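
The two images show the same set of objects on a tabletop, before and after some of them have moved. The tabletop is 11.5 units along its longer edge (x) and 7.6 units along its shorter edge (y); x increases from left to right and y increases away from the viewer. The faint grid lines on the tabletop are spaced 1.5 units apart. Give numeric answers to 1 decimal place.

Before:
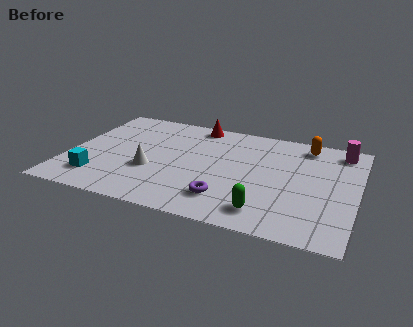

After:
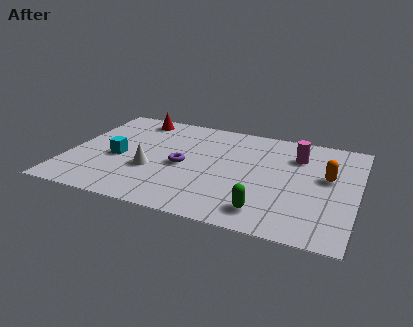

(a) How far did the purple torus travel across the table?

2.6

From (6.5, 1.7) to (4.6, 3.5), the purple torus covered √(1.9² + 1.8²) ≈ 2.6 units.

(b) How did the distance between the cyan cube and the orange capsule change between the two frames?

-0.9

Before: roughly 9.3 units apart; after: 8.4. That's 0.9 units closer together.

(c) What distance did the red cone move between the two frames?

2.5

The red cone was near (4.8, 6.8) before and (2.3, 6.6) after, so it travelled √(2.5² + 0.2²) ≈ 2.5 units.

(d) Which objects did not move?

the green capsule and the white cone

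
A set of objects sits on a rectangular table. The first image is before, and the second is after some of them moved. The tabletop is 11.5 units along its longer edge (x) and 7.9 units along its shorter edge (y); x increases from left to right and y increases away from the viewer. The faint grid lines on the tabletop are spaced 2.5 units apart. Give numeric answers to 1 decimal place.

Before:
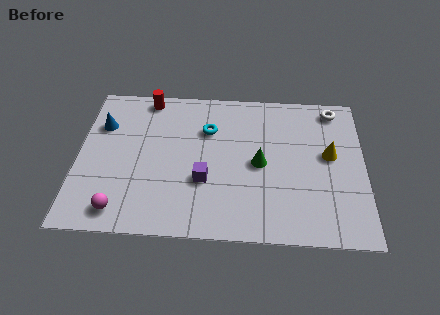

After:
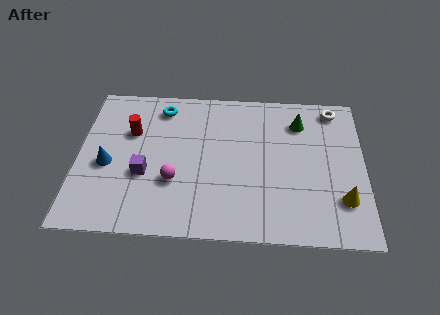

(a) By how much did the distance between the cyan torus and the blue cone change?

-0.5

Before: roughly 4.3 units apart; after: 3.8. That's 0.5 units closer together.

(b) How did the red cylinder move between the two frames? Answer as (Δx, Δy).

(-0.6, -1.9)

From the two frames, the red cylinder sits at roughly (2.7, 7.1) before and (2.1, 5.2) after.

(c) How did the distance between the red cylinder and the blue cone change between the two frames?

-0.4

Before: roughly 2.4 units apart; after: 2.0. That's 0.4 units closer together.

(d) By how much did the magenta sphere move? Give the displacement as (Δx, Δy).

(2.1, 1.6)

From the two frames, the magenta sphere sits at roughly (1.8, 1.1) before and (3.9, 2.7) after.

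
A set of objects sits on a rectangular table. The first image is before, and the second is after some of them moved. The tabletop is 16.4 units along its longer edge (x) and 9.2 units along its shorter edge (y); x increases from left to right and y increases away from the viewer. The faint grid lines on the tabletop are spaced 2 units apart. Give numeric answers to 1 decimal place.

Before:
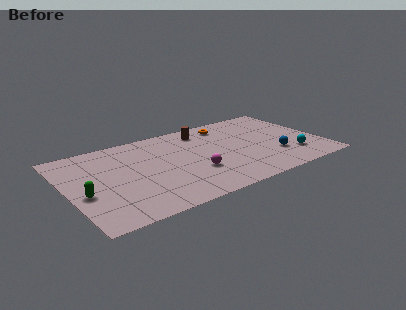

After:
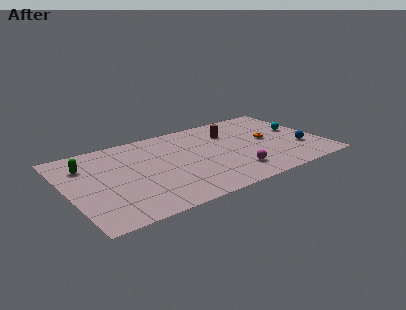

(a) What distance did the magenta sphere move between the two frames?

2.6

The magenta sphere moved from about (7.9, 3.1) to (10.3, 2.0), a distance of √(2.4² + 1.1²) ≈ 2.6.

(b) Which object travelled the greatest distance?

the orange torus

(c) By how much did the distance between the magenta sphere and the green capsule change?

+3.1

Before: roughly 7.0 units apart; after: 10.1. That's 3.1 units further apart.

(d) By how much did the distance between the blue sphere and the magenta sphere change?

-0.6

Before: roughly 5.3 units apart; after: 4.7. That's 0.6 units closer together.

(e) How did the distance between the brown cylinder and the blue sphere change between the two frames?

-0.7

Before: roughly 6.2 units apart; after: 5.5. That's 0.7 units closer together.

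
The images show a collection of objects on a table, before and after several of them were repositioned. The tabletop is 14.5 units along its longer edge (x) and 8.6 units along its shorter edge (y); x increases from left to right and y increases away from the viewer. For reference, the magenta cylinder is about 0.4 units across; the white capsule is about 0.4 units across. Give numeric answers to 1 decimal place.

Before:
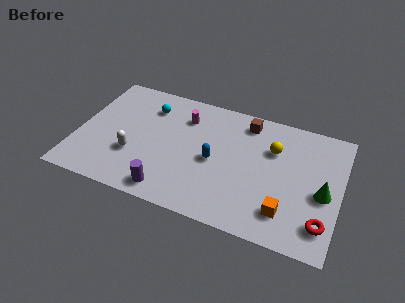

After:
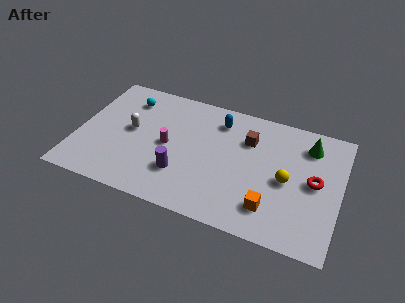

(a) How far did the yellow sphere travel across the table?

2.1

From (10.7, 5.9) to (11.6, 4.0), the yellow sphere covered √(0.9² + 1.9²) ≈ 2.1 units.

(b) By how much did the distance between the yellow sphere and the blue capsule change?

+1.3

They were about 3.6 units apart before and 4.9 after — 1.3 units further apart.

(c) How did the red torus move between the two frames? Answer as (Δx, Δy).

(-0.6, 2.6)

The red torus was at about (13.7, 1.8) and moved to about (13.1, 4.4).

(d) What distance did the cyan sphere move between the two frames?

1.2

The cyan sphere was near (3.7, 6.6) before and (2.5, 6.8) after, so it travelled √(1.2² + 0.2²) ≈ 1.2 units.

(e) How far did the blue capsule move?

2.9

From (7.6, 4.0) to (7.6, 6.9), the blue capsule covered √(0.0² + 2.9²) ≈ 2.9 units.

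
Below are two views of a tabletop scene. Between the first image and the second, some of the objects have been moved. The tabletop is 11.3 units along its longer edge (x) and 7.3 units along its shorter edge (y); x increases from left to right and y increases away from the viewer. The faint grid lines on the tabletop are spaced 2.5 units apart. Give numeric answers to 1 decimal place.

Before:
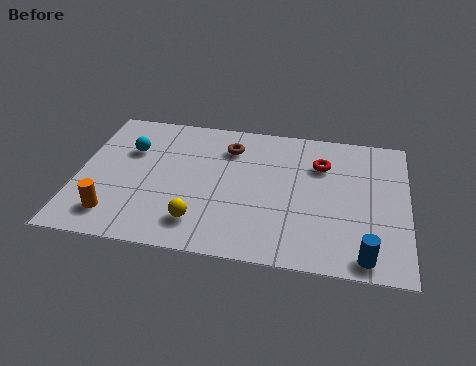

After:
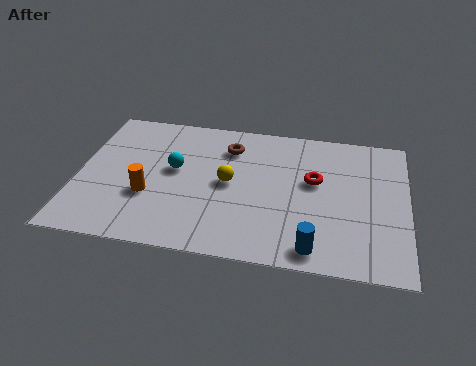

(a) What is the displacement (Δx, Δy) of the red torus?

(-0.2, -0.9)

From the two frames, the red torus sits at roughly (8.3, 5.2) before and (8.1, 4.3) after.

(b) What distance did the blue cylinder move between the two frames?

1.7

The blue cylinder was near (9.9, 0.8) before and (8.2, 0.9) after, so it travelled √(1.7² + 0.1²) ≈ 1.7 units.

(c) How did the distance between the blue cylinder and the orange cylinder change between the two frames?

-2.6

They were about 8.5 units apart before and 5.9 after — 2.6 units closer together.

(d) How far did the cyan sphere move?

1.8

The cyan sphere moved from about (1.7, 4.9) to (3.3, 4.1), a distance of √(1.6² + 0.8²) ≈ 1.8.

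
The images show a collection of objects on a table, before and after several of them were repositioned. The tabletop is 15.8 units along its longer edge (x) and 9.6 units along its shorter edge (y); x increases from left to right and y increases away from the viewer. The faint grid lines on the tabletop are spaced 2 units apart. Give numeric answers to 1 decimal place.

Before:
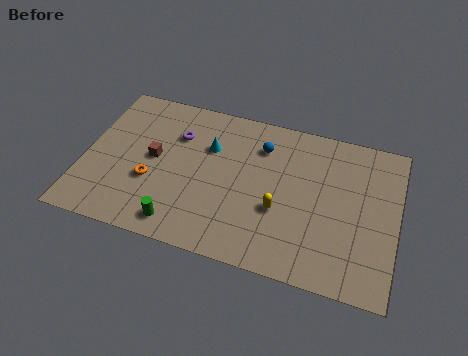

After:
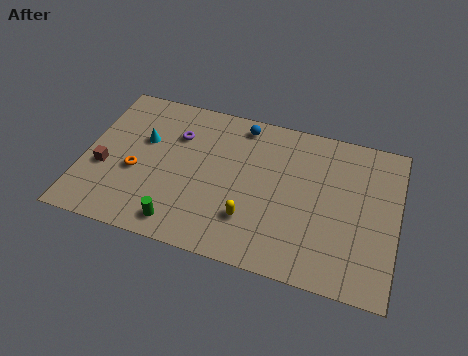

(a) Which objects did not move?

the purple torus and the green cylinder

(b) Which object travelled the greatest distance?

the cyan cone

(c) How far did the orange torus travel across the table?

0.9

The orange torus moved from about (3.5, 3.5) to (2.7, 3.9), a distance of √(0.8² + 0.4²) ≈ 0.9.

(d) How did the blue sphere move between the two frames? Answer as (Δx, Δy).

(-1.1, 1.1)

From the two frames, the blue sphere sits at roughly (8.8, 7.3) before and (7.7, 8.4) after.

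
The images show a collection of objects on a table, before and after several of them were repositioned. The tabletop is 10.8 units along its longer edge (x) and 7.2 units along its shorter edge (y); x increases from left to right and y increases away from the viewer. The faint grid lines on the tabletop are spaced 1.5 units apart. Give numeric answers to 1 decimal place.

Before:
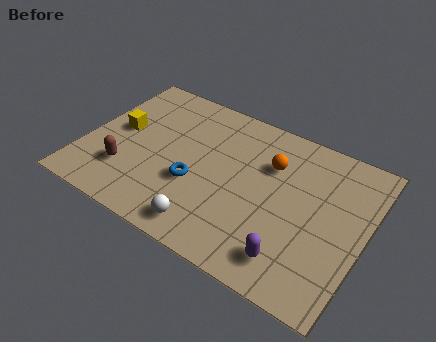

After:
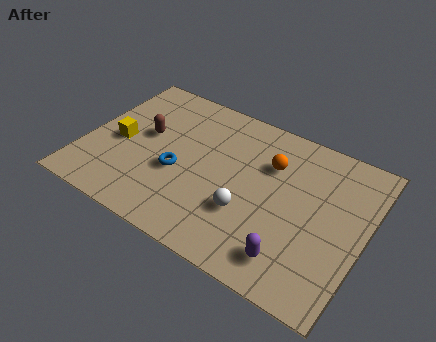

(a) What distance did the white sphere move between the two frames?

1.9

From (5.2, 1.0) to (6.5, 2.4), the white sphere covered √(1.3² + 1.4²) ≈ 1.9 units.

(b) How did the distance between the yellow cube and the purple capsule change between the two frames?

-0.3

The distance was about 7.7 in the first image and 7.4 in the second, so they moved 0.3 units closer together.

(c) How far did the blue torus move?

0.7

The blue torus was near (4.4, 2.7) before and (3.7, 2.9) after, so it travelled √(0.7² + 0.2²) ≈ 0.7 units.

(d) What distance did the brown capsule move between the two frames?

2.1

The brown capsule moved from about (1.8, 2.0) to (2.2, 4.1), a distance of √(0.4² + 2.1²) ≈ 2.1.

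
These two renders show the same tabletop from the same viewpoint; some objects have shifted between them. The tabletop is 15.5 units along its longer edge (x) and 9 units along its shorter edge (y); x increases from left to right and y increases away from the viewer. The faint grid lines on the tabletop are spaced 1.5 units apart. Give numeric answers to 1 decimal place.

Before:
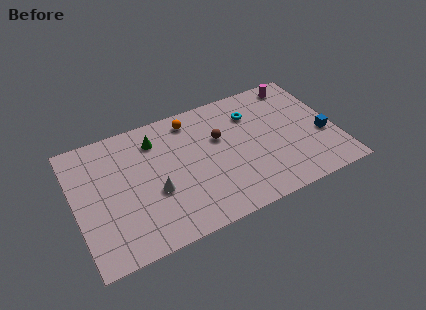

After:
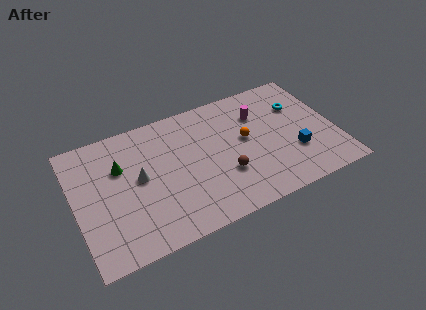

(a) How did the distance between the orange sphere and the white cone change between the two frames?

+1.5

They were about 4.9 units apart before and 6.4 after — 1.5 units further apart.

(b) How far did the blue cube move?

1.9

The blue cube moved from about (14.7, 3.5) to (12.9, 2.9), a distance of √(1.8² + 0.6²) ≈ 1.9.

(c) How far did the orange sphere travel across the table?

4.0

The orange sphere was near (7.2, 7.7) before and (10.2, 5.0) after, so it travelled √(3.0² + 2.7²) ≈ 4.0 units.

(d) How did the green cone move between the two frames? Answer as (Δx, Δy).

(-2.2, -1.1)

From the two frames, the green cone sits at roughly (5.0, 7.1) before and (2.8, 6.0) after.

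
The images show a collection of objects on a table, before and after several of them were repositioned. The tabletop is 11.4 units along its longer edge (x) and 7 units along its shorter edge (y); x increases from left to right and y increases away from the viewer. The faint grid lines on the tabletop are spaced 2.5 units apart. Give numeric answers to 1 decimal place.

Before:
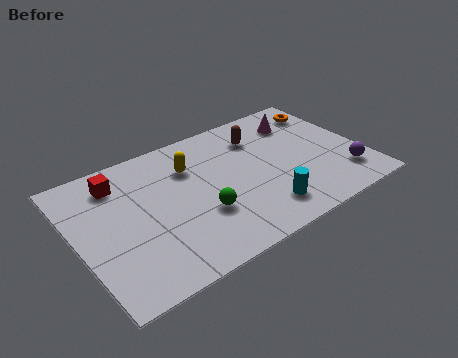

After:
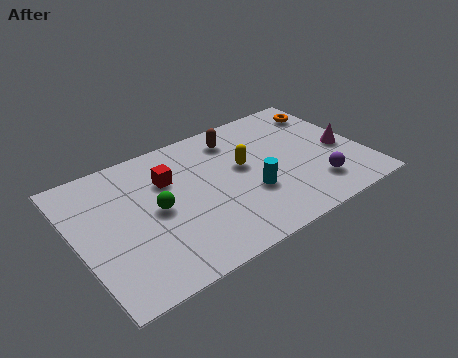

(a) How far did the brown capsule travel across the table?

1.0

The brown capsule was near (7.6, 5.3) before and (6.7, 5.7) after, so it travelled √(0.9² + 0.4²) ≈ 1.0 units.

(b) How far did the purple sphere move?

1.2

The purple sphere was near (10.4, 1.6) before and (9.2, 1.6) after, so it travelled √(1.2² + 0.0²) ≈ 1.2 units.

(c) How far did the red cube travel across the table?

2.1

From (1.9, 5.6) to (3.8, 4.8), the red cube covered √(1.9² + 0.8²) ≈ 2.1 units.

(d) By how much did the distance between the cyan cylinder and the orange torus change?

-0.6

The distance was about 5.5 in the first image and 4.9 in the second, so they moved 0.6 units closer together.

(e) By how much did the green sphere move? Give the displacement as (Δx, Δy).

(-1.6, 1.1)

The green sphere was at about (4.7, 2.4) and moved to about (3.1, 3.5).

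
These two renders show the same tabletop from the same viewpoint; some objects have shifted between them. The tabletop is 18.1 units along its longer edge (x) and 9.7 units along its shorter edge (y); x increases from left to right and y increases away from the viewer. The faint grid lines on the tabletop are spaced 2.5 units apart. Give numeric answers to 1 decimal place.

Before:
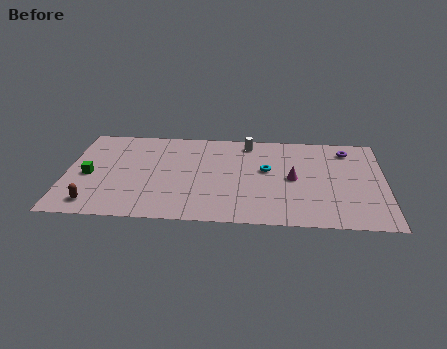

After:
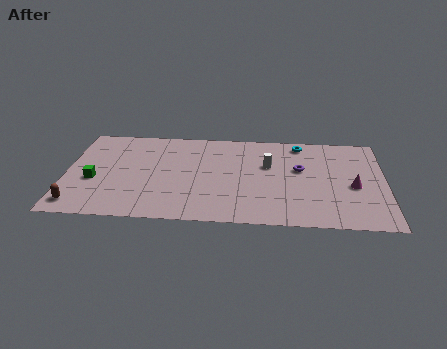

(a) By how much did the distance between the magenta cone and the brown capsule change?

+4.1

They were about 11.7 units apart before and 15.8 after — 4.1 units further apart.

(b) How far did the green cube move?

0.6

The green cube was near (1.3, 4.4) before and (1.6, 3.9) after, so it travelled √(0.3² + 0.5²) ≈ 0.6 units.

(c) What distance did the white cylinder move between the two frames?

2.6

From (10.3, 8.4) to (11.5, 6.1), the white cylinder covered √(1.2² + 2.3²) ≈ 2.6 units.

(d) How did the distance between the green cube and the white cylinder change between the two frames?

+0.3

The distance was about 9.8 in the first image and 10.1 in the second, so they moved 0.3 units further apart.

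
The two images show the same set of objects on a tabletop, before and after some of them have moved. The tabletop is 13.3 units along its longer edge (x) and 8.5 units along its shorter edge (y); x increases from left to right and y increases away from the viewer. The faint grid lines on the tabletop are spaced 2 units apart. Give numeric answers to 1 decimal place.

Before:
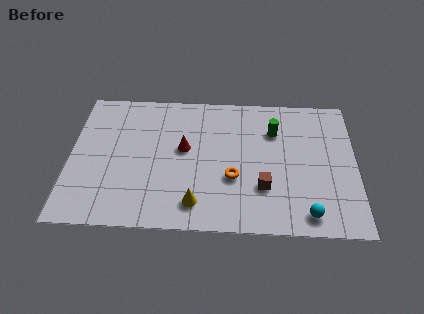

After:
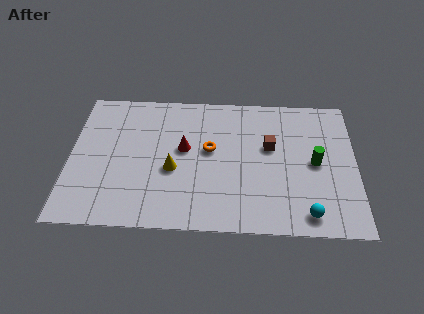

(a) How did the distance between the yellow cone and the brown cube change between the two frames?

+1.5

They were about 3.3 units apart before and 4.8 after — 1.5 units further apart.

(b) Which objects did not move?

the cyan sphere and the red cone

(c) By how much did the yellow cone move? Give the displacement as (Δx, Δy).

(-1.1, 2.0)

The yellow cone was at about (5.9, 1.5) and moved to about (4.8, 3.5).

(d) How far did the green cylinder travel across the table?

2.7

The green cylinder was near (9.5, 6.1) before and (11.4, 4.2) after, so it travelled √(1.9² + 1.9²) ≈ 2.7 units.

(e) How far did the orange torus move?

2.0

The orange torus was near (7.6, 3.1) before and (6.5, 4.8) after, so it travelled √(1.1² + 1.7²) ≈ 2.0 units.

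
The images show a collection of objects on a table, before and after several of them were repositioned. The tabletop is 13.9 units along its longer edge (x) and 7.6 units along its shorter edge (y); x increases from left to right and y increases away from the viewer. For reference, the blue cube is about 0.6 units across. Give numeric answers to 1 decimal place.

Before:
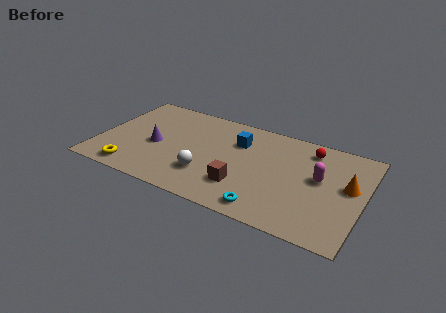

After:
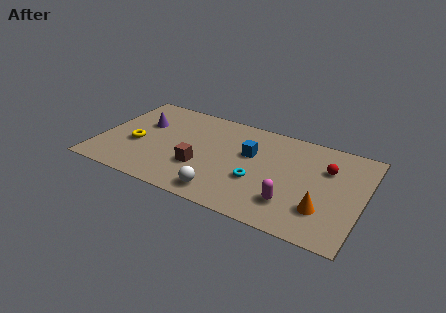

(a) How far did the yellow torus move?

2.1

The yellow torus moved from about (2.1, 1.0) to (2.0, 3.1), a distance of √(0.1² + 2.1²) ≈ 2.1.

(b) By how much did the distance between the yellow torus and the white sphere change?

+1.3

Before: roughly 4.0 units apart; after: 5.3. That's 1.3 units further apart.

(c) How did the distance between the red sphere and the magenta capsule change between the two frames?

+1.5

The distance was about 2.1 in the first image and 3.6 in the second, so they moved 1.5 units further apart.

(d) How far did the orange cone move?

2.5

The orange cone was near (13.1, 4.3) before and (12.0, 2.1) after, so it travelled √(1.1² + 2.2²) ≈ 2.5 units.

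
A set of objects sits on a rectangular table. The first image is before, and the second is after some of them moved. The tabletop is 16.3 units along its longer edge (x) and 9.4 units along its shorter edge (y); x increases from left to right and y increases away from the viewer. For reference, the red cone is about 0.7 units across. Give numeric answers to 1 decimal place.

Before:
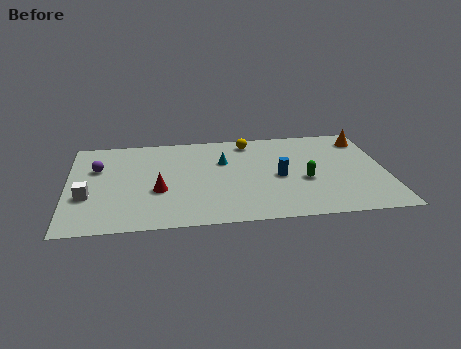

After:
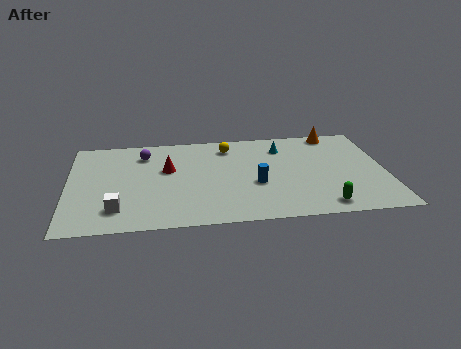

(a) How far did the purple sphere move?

2.7

The purple sphere moved from about (1.5, 6.2) to (3.9, 7.4), a distance of √(2.4² + 1.2²) ≈ 2.7.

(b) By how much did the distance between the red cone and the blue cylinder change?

-1.3

The distance was about 6.2 in the first image and 4.9 in the second, so they moved 1.3 units closer together.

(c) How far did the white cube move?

2.1

From (1.0, 3.4) to (2.5, 2.0), the white cube covered √(1.5² + 1.4²) ≈ 2.1 units.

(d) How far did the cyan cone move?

3.3

The cyan cone moved from about (8.0, 6.2) to (11.1, 7.3), a distance of √(3.1² + 1.1²) ≈ 3.3.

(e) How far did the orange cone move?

1.7

The orange cone was near (15.4, 7.7) before and (13.9, 8.5) after, so it travelled √(1.5² + 0.8²) ≈ 1.7 units.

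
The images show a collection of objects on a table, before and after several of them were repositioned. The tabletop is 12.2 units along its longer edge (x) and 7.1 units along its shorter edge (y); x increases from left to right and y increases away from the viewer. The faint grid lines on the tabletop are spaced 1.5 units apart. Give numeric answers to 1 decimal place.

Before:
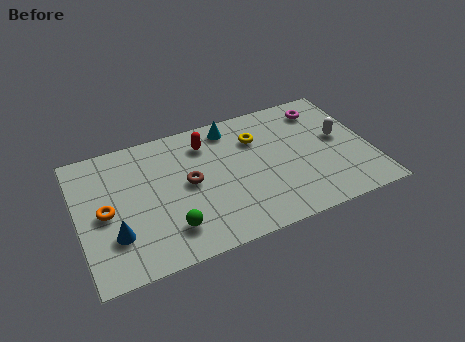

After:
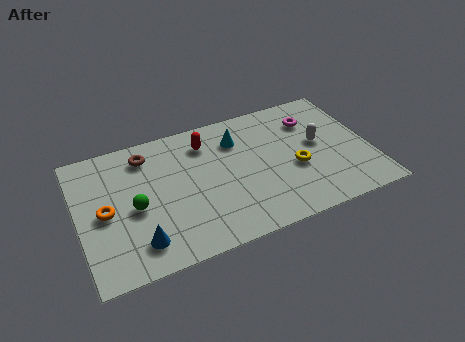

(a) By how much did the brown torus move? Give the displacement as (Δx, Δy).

(-1.6, 2.1)

The brown torus was at about (4.6, 3.7) and moved to about (3.0, 5.8).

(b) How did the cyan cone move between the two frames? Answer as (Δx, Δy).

(0.2, -0.8)

From the two frames, the cyan cone sits at roughly (6.6, 6.1) before and (6.8, 5.3) after.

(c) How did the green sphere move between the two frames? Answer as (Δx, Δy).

(-1.3, 1.6)

The green sphere was at about (3.6, 1.6) and moved to about (2.3, 3.2).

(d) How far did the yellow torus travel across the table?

2.6

From (7.6, 5.1) to (9.0, 2.9), the yellow torus covered √(1.4² + 2.2²) ≈ 2.6 units.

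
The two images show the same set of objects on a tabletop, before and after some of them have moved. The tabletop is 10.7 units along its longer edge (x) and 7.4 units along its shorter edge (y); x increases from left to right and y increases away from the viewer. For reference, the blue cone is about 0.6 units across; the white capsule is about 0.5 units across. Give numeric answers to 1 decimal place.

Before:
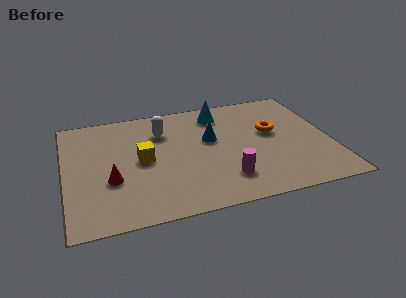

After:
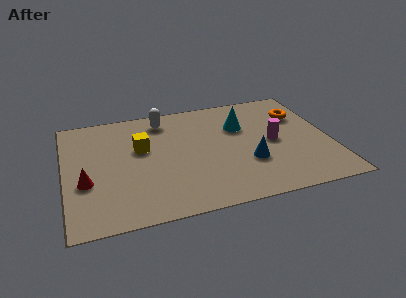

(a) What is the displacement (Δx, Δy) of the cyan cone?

(0.8, -1.1)

From the two frames, the cyan cone sits at roughly (6.4, 6.1) before and (7.2, 5.0) after.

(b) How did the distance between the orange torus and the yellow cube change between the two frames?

+1.2

They were about 5.3 units apart before and 6.5 after — 1.2 units further apart.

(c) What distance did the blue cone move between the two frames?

2.4

The blue cone moved from about (5.9, 4.4) to (7.3, 2.5), a distance of √(1.4² + 1.9²) ≈ 2.4.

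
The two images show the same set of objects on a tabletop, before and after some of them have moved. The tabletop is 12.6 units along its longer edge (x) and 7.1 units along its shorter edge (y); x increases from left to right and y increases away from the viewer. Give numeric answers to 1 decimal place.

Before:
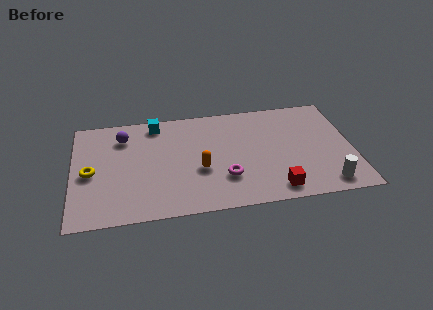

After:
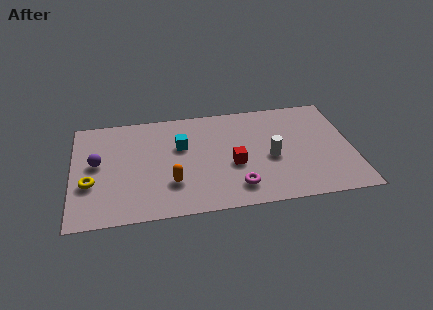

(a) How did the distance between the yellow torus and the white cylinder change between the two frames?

-2.6

Before: roughly 10.7 units apart; after: 8.1. That's 2.6 units closer together.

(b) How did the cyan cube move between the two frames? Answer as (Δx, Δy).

(1.1, -1.7)

The cyan cube started near (3.8, 6.2) and ended near (4.9, 4.5).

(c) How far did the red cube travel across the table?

2.6

The red cube was near (9.0, 1.0) before and (7.2, 2.9) after, so it travelled √(1.8² + 1.9²) ≈ 2.6 units.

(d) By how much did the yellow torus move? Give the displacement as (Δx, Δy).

(0.0, -0.7)

From the two frames, the yellow torus sits at roughly (0.8, 3.3) before and (0.8, 2.6) after.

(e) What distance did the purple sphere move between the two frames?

2.0

From (2.3, 5.5) to (1.1, 3.9), the purple sphere covered √(1.2² + 1.6²) ≈ 2.0 units.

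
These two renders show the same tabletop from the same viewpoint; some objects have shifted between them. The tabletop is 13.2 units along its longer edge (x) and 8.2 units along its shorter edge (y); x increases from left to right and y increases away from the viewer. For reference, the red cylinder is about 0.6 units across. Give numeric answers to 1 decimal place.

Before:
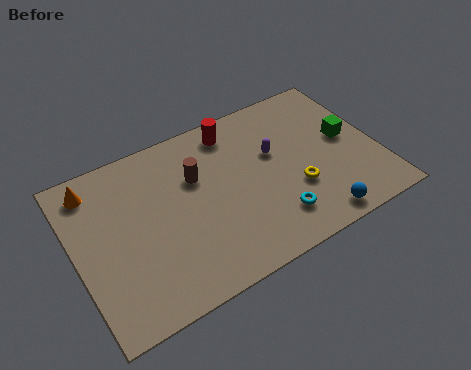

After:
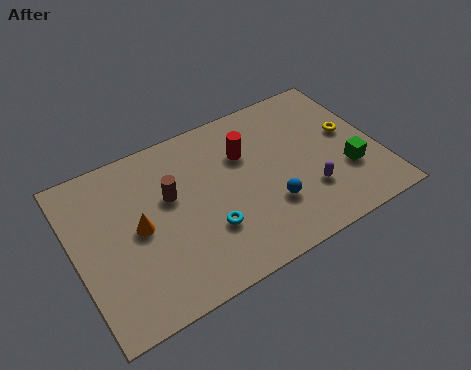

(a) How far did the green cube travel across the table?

1.7

The green cube was near (12.0, 4.4) before and (11.7, 2.7) after, so it travelled √(0.3² + 1.7²) ≈ 1.7 units.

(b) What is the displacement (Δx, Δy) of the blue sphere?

(-1.8, 1.6)

The blue sphere was at about (10.0, 0.9) and moved to about (8.2, 2.5).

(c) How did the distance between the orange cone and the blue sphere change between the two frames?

-5.0

The distance was about 10.7 in the first image and 5.7 in the second, so they moved 5.0 units closer together.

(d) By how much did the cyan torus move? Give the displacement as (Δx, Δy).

(-2.8, 0.8)

From the two frames, the cyan torus sits at roughly (8.3, 1.8) before and (5.5, 2.6) after.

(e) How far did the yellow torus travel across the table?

3.2

From (9.4, 2.8) to (12.1, 4.6), the yellow torus covered √(2.7² + 1.8²) ≈ 3.2 units.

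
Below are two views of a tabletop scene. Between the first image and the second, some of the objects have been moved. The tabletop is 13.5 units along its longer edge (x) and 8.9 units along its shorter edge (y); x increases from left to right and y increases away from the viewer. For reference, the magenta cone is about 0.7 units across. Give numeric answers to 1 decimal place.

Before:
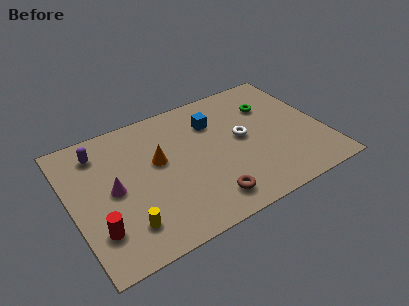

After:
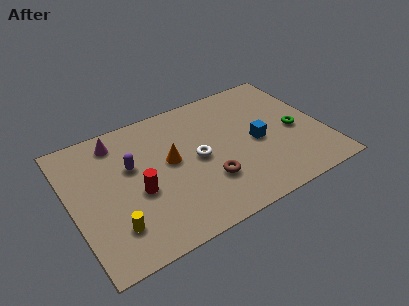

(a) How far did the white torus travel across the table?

2.5

The white torus was near (9.2, 4.7) before and (6.7, 4.4) after, so it travelled √(2.5² + 0.3²) ≈ 2.5 units.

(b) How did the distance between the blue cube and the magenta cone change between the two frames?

+1.8

Before: roughly 6.1 units apart; after: 7.9. That's 1.8 units further apart.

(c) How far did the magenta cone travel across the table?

3.2

The magenta cone moved from about (2.2, 4.4) to (2.8, 7.5), a distance of √(0.6² + 3.1²) ≈ 3.2.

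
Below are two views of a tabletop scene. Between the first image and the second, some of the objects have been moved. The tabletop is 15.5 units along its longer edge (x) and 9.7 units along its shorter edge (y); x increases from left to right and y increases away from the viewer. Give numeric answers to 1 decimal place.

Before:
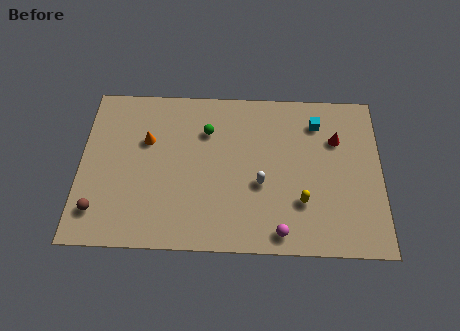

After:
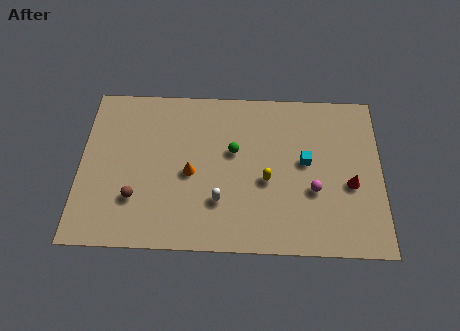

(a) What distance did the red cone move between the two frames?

2.8

The red cone moved from about (13.2, 6.7) to (13.9, 4.0), a distance of √(0.7² + 2.7²) ≈ 2.8.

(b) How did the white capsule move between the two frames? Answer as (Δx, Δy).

(-2.1, -1.1)

The white capsule was at about (9.3, 3.9) and moved to about (7.2, 2.8).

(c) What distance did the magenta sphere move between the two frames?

3.0

The magenta sphere moved from about (10.3, 1.1) to (12.0, 3.6), a distance of √(1.7² + 2.5²) ≈ 3.0.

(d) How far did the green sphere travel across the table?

1.8

The green sphere moved from about (6.5, 7.0) to (7.9, 5.8), a distance of √(1.4² + 1.2²) ≈ 1.8.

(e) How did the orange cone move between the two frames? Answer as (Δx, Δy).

(2.3, -1.9)

From the two frames, the orange cone sits at roughly (3.4, 6.3) before and (5.7, 4.4) after.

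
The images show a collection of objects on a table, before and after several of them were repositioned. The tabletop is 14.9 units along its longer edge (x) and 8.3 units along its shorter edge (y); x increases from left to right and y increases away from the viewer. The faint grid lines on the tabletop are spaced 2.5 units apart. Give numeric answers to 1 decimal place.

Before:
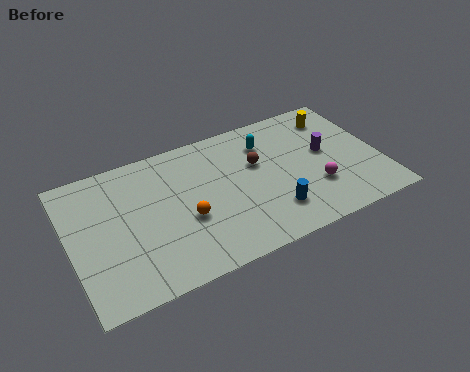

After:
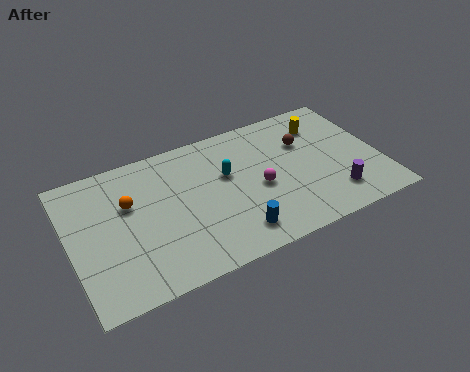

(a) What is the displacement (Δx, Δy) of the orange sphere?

(-2.5, 2.0)

The orange sphere was at about (5.4, 3.3) and moved to about (2.9, 5.3).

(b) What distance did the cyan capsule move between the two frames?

2.4

The cyan capsule was near (9.7, 6.3) before and (7.6, 5.1) after, so it travelled √(2.1² + 1.2²) ≈ 2.4 units.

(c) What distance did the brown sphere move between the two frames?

2.4

From (9.1, 5.2) to (11.5, 5.6), the brown sphere covered √(2.4² + 0.4²) ≈ 2.4 units.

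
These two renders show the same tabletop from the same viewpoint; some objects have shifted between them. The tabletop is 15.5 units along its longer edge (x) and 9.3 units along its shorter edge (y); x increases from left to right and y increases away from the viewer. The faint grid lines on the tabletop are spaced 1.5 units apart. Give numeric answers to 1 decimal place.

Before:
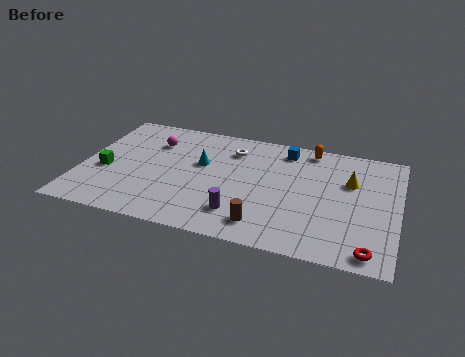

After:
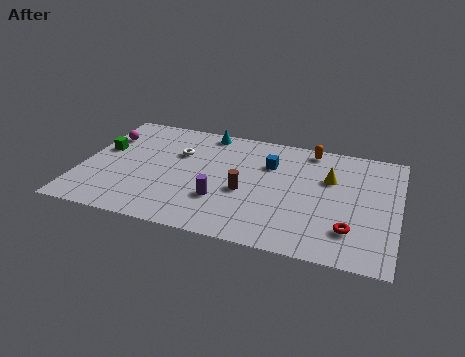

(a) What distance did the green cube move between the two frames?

1.7

The green cube moved from about (1.2, 3.8) to (0.9, 5.5), a distance of √(0.3² + 1.7²) ≈ 1.7.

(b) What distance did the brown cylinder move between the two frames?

2.5

The brown cylinder was near (9.2, 1.6) before and (8.1, 3.9) after, so it travelled √(1.1² + 2.3²) ≈ 2.5 units.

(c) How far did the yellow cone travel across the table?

1.0

The yellow cone moved from about (13.1, 6.1) to (12.1, 6.1), a distance of √(1.0² + 0.0²) ≈ 1.0.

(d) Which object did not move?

the orange capsule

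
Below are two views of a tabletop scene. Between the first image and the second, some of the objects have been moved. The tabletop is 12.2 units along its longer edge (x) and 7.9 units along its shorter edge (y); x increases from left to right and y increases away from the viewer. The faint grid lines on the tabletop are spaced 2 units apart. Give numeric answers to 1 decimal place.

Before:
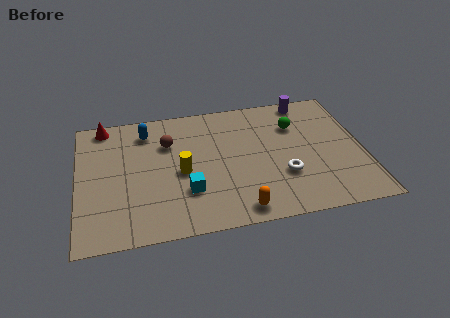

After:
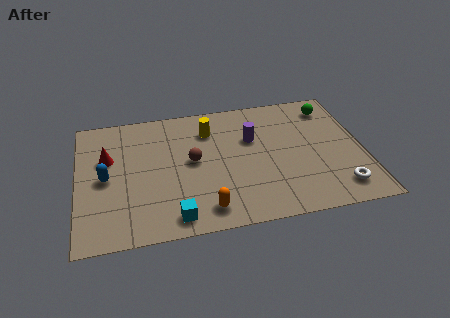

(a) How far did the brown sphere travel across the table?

1.6

The brown sphere moved from about (3.9, 5.5) to (4.9, 4.2), a distance of √(1.0² + 1.3²) ≈ 1.6.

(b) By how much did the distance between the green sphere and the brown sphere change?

+1.0

Before: roughly 5.5 units apart; after: 6.5. That's 1.0 units further apart.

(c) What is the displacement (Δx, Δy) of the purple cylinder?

(-2.5, -2.0)

The purple cylinder started near (10.0, 7.1) and ended near (7.5, 5.1).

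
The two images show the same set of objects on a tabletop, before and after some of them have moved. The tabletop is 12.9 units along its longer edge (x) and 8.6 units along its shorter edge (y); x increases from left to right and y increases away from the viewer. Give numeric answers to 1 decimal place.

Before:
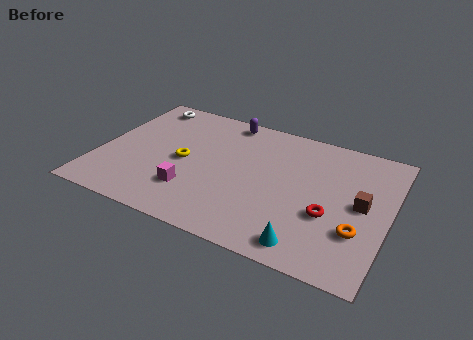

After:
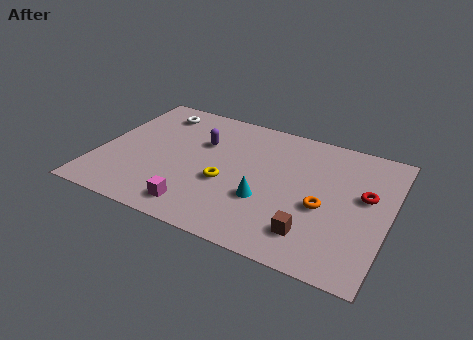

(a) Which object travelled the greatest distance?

the brown cube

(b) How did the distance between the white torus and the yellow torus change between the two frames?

+1.1

Before: roughly 4.1 units apart; after: 5.2. That's 1.1 units further apart.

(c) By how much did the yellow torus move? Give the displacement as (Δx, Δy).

(2.0, -0.7)

The yellow torus started near (3.8, 4.1) and ended near (5.8, 3.4).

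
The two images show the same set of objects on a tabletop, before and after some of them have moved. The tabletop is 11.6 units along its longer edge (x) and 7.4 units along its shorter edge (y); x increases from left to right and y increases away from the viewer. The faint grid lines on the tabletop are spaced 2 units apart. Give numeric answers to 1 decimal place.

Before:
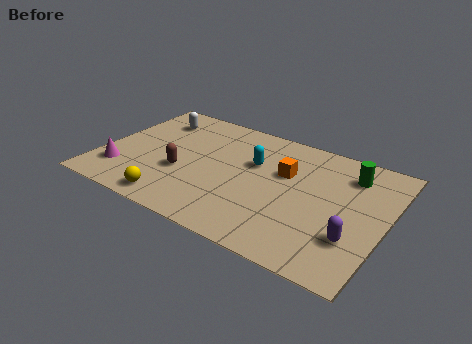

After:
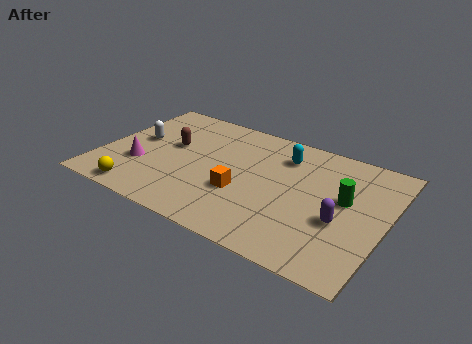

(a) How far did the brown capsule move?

1.7

The brown capsule moved from about (3.4, 2.8) to (2.7, 4.3), a distance of √(0.7² + 1.5²) ≈ 1.7.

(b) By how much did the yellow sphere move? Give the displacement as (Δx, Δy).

(-1.4, -0.1)

From the two frames, the yellow sphere sits at roughly (3.4, 0.9) before and (2.0, 0.8) after.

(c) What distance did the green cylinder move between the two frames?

1.6

The green cylinder was near (9.9, 5.8) before and (9.9, 4.2) after, so it travelled √(0.0² + 1.6²) ≈ 1.6 units.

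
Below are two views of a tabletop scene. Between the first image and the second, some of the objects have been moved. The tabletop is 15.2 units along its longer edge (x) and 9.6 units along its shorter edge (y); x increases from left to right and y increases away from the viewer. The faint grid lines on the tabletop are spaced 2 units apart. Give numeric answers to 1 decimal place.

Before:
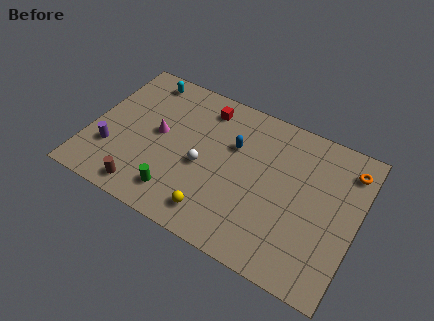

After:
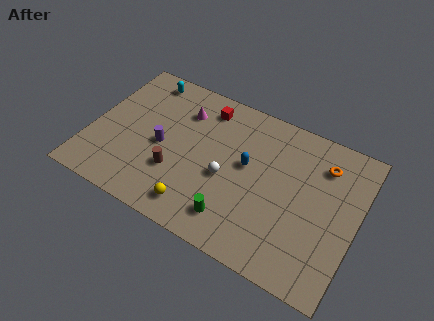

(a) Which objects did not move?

the cyan capsule and the red cube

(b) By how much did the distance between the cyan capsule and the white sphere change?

+1.1

Before: roughly 5.9 units apart; after: 7.0. That's 1.1 units further apart.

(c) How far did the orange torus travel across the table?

1.5

From (14.4, 7.8) to (13.0, 7.4), the orange torus covered √(1.4² + 0.4²) ≈ 1.5 units.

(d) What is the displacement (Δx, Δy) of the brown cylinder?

(1.5, 1.9)

The brown cylinder started near (3.6, 1.2) and ended near (5.1, 3.1).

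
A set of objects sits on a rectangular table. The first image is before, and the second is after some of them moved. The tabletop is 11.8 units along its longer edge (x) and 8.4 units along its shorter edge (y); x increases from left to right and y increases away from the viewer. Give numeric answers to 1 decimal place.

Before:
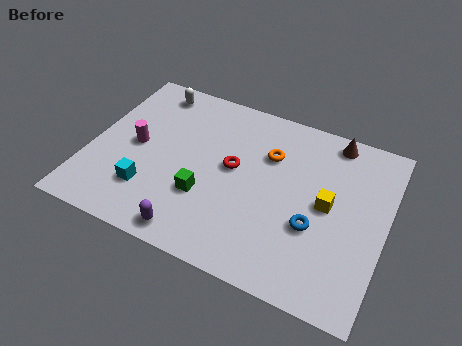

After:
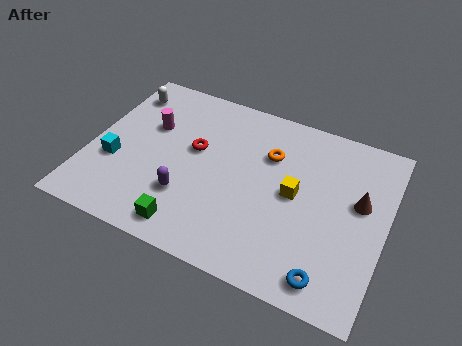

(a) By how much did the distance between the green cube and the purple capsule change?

-0.5

The distance was about 1.9 in the first image and 1.4 in the second, so they moved 0.5 units closer together.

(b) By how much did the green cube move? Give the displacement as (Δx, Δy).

(-0.4, -1.7)

The green cube started near (4.8, 2.8) and ended near (4.4, 1.1).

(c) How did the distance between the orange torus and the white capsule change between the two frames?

+1.0

Before: roughly 5.2 units apart; after: 6.2. That's 1.0 units further apart.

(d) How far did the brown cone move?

2.9

The brown cone was near (9.4, 7.5) before and (10.7, 4.9) after, so it travelled √(1.3² + 2.6²) ≈ 2.9 units.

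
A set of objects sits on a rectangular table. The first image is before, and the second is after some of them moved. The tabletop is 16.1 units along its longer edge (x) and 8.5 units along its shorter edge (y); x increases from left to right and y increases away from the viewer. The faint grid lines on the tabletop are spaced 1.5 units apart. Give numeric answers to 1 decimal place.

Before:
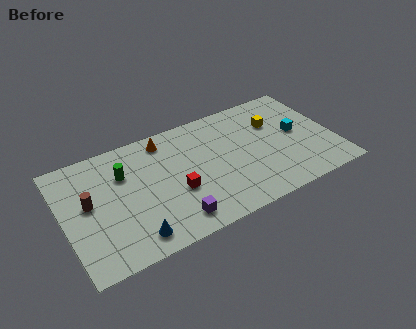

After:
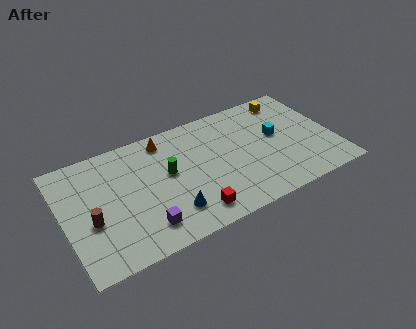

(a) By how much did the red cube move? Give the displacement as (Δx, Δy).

(0.7, -1.9)

The red cube was at about (6.5, 3.3) and moved to about (7.2, 1.4).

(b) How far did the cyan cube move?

1.2

The cyan cube was near (14.0, 4.5) before and (12.8, 4.8) after, so it travelled √(1.2² + 0.3²) ≈ 1.2 units.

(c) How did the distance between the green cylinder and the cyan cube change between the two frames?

-3.8

The distance was about 10.4 in the first image and 6.6 in the second, so they moved 3.8 units closer together.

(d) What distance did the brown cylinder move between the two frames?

1.3

From (1.5, 4.7) to (1.5, 3.4), the brown cylinder covered √(0.0² + 1.3²) ≈ 1.3 units.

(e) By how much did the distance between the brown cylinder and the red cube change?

+0.8

The distance was about 5.2 in the first image and 6.0 in the second, so they moved 0.8 units further apart.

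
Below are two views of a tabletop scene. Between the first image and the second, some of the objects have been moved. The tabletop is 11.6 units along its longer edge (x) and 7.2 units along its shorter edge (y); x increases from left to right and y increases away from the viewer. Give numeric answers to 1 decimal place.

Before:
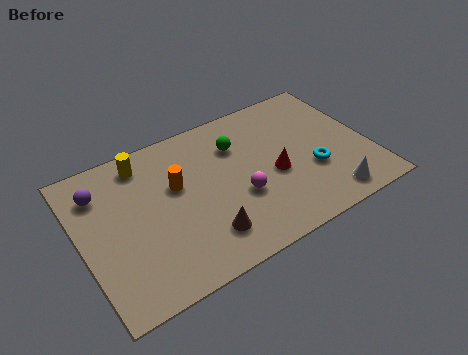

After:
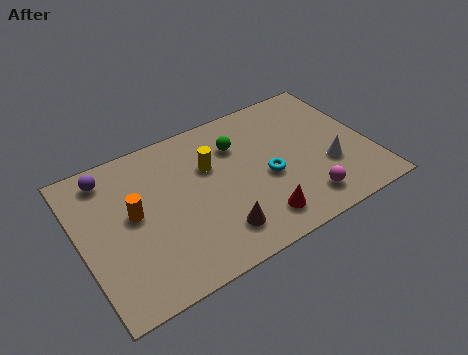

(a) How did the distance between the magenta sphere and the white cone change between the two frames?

-2.1

Before: roughly 3.8 units apart; after: 1.7. That's 2.1 units closer together.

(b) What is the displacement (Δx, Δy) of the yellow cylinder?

(2.5, -1.4)

The yellow cylinder started near (2.8, 6.1) and ended near (5.3, 4.7).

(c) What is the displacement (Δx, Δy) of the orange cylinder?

(-1.8, -0.5)

The orange cylinder was at about (3.9, 4.4) and moved to about (2.1, 3.9).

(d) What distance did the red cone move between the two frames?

2.1

From (7.7, 3.1) to (6.7, 1.3), the red cone covered √(1.0² + 1.8²) ≈ 2.1 units.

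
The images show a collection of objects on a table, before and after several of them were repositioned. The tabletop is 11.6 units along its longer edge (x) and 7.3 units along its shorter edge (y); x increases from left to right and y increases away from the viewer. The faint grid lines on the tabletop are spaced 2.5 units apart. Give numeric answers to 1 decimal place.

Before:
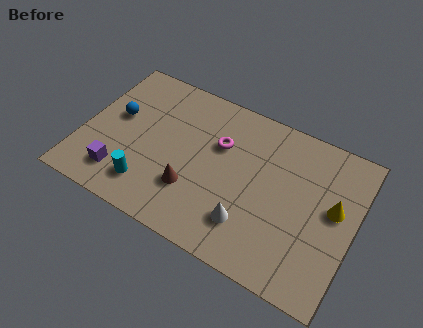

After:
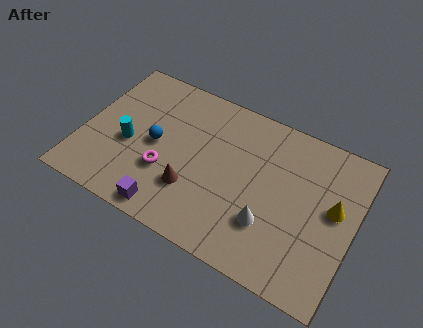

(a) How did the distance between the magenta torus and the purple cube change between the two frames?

-3.3

They were about 5.0 units apart before and 1.7 after — 3.3 units closer together.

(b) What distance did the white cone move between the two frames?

0.9

The white cone moved from about (7.4, 1.8) to (8.2, 2.2), a distance of √(0.8² + 0.4²) ≈ 0.9.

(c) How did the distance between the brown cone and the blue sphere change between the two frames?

-1.8

The distance was about 4.1 in the first image and 2.3 in the second, so they moved 1.8 units closer together.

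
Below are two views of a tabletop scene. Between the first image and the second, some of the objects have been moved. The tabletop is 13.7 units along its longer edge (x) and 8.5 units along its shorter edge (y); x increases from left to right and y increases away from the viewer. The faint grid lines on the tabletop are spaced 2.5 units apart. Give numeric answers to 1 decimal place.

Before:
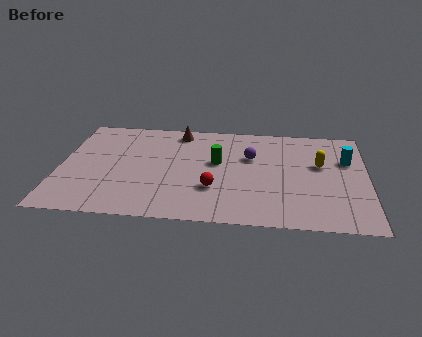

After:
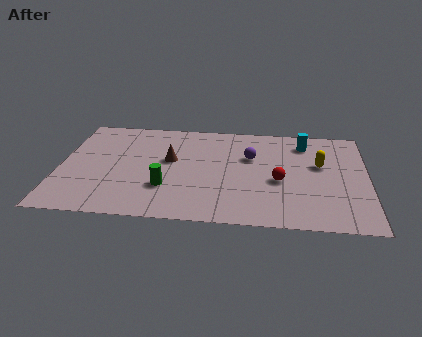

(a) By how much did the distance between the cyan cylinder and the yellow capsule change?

+0.6

They were about 1.3 units apart before and 1.9 after — 0.6 units further apart.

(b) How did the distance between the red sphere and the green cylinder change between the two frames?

+2.9

The distance was about 2.2 in the first image and 5.1 in the second, so they moved 2.9 units further apart.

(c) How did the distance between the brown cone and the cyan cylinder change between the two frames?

-1.5

The distance was about 7.8 in the first image and 6.3 in the second, so they moved 1.5 units closer together.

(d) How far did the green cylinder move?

3.2

The green cylinder moved from about (7.0, 4.9) to (4.8, 2.6), a distance of √(2.2² + 2.3²) ≈ 3.2.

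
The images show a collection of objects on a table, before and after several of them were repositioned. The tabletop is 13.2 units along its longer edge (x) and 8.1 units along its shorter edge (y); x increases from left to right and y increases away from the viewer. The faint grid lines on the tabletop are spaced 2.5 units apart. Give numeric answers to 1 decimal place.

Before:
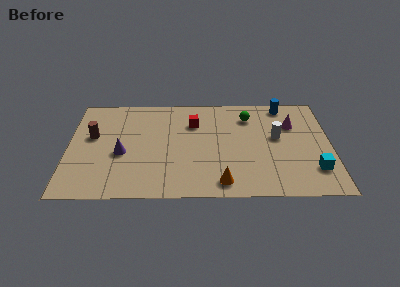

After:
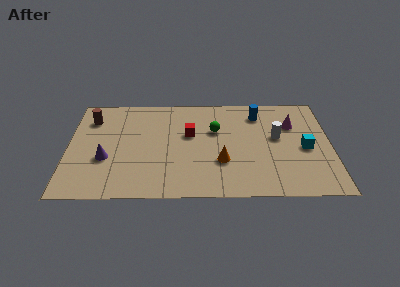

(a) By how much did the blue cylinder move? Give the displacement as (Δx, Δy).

(-1.3, -0.7)

From the two frames, the blue cylinder sits at roughly (10.9, 7.2) before and (9.6, 6.5) after.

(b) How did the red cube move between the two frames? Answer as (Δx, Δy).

(-0.2, -0.9)

The red cube was at about (6.3, 5.8) and moved to about (6.1, 4.9).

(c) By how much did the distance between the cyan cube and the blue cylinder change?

-1.8

Before: roughly 5.4 units apart; after: 3.6. That's 1.8 units closer together.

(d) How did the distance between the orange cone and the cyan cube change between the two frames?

-0.4

Before: roughly 4.7 units apart; after: 4.3. That's 0.4 units closer together.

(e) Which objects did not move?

the magenta cone and the white cylinder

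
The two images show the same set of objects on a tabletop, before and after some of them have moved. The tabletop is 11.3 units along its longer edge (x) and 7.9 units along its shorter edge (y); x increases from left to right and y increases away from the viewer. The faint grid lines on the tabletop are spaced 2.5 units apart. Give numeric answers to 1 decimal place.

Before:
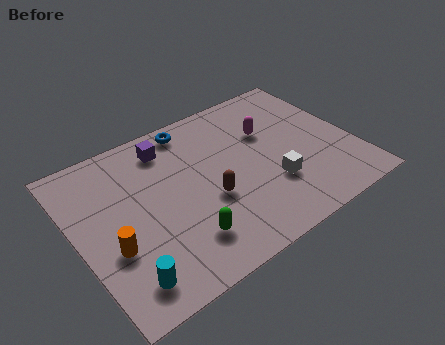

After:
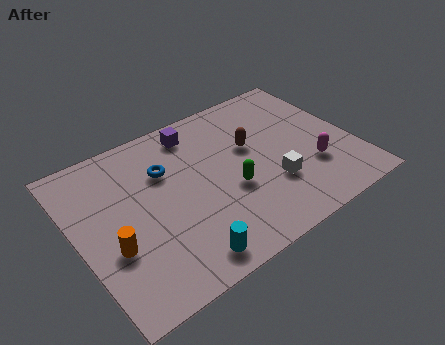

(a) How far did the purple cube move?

1.2

The purple cube was near (4.1, 6.5) before and (5.3, 6.7) after, so it travelled √(1.2² + 0.2²) ≈ 1.2 units.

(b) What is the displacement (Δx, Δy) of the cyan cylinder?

(2.3, -0.3)

The cyan cylinder started near (1.4, 1.3) and ended near (3.7, 1.0).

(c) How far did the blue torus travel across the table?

2.1

From (5.2, 7.0) to (3.8, 5.4), the blue torus covered √(1.4² + 1.6²) ≈ 2.1 units.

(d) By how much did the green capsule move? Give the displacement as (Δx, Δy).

(2.2, 1.3)

The green capsule started near (3.9, 1.8) and ended near (6.1, 3.1).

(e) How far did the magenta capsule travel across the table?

3.0

From (8.1, 5.2) to (9.4, 2.5), the magenta capsule covered √(1.3² + 2.7²) ≈ 3.0 units.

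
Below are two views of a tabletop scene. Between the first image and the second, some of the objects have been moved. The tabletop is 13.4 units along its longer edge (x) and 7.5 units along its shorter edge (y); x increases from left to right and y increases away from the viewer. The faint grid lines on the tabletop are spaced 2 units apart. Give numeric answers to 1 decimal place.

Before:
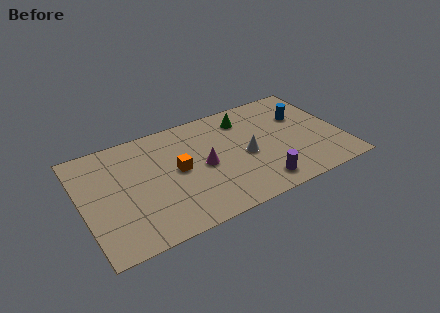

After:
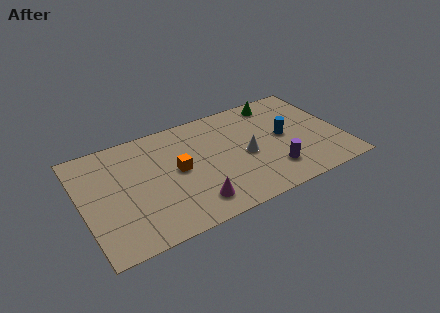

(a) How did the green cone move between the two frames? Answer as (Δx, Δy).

(1.8, 0.5)

The green cone started near (8.7, 6.0) and ended near (10.5, 6.5).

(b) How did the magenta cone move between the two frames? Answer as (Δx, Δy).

(-0.8, -2.2)

From the two frames, the magenta cone sits at roughly (6.2, 3.6) before and (5.4, 1.4) after.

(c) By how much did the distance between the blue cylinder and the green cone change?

-0.5

The distance was about 3.1 in the first image and 2.6 in the second, so they moved 0.5 units closer together.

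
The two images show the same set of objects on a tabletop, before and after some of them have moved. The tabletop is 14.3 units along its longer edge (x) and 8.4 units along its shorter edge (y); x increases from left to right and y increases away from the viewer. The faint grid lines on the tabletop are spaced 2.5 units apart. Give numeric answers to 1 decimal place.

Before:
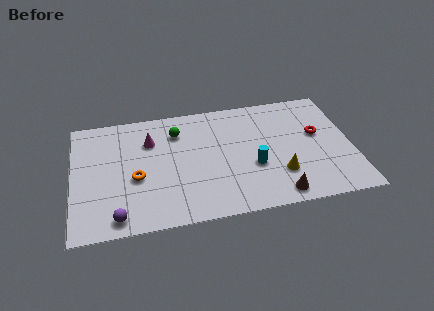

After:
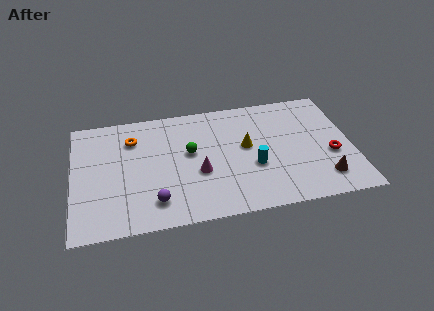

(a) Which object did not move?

the cyan cylinder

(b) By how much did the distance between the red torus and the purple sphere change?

-1.9

The distance was about 11.1 in the first image and 9.2 in the second, so they moved 1.9 units closer together.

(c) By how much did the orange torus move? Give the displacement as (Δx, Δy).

(-0.1, 2.8)

The orange torus was at about (3.2, 3.5) and moved to about (3.1, 6.3).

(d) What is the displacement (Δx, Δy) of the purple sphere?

(1.9, 0.7)

From the two frames, the purple sphere sits at roughly (2.2, 1.0) before and (4.1, 1.7) after.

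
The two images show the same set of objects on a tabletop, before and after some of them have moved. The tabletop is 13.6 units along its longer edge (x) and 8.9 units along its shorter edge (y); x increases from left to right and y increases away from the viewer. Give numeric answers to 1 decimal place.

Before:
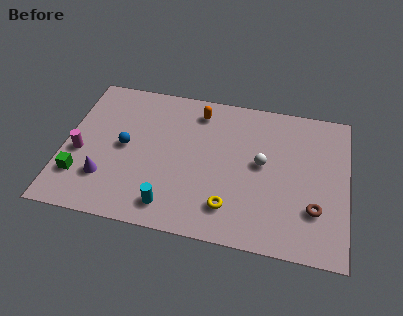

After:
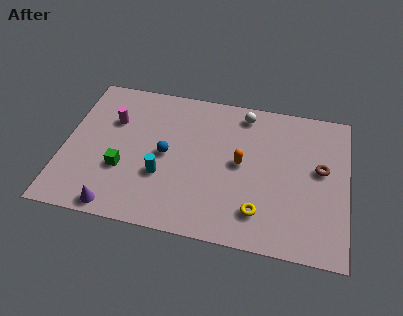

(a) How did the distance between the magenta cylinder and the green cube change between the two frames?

+1.6

Before: roughly 1.4 units apart; after: 3.0. That's 1.6 units further apart.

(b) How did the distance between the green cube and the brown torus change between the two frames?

-1.6

They were about 11.2 units apart before and 9.6 after — 1.6 units closer together.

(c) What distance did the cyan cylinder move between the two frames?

1.8

From (5.3, 1.4) to (4.8, 3.1), the cyan cylinder covered √(0.5² + 1.7²) ≈ 1.8 units.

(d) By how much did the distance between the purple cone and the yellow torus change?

+0.8

They were about 6.0 units apart before and 6.8 after — 0.8 units further apart.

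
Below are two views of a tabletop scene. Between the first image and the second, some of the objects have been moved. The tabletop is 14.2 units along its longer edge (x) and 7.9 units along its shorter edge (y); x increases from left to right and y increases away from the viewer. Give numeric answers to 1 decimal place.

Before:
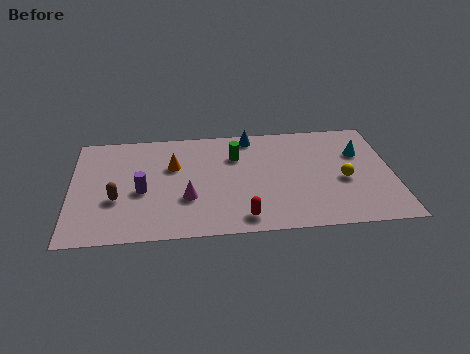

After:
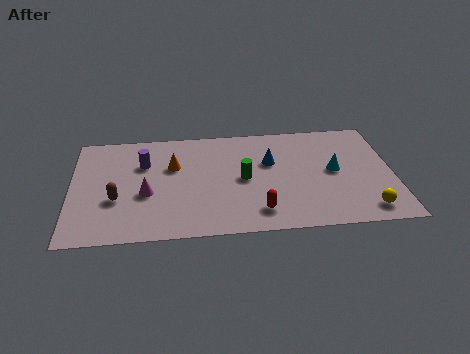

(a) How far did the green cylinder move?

1.7

The green cylinder moved from about (7.3, 5.6) to (7.6, 3.9), a distance of √(0.3² + 1.7²) ≈ 1.7.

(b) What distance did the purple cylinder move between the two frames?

2.0

From (3.1, 3.4) to (3.2, 5.4), the purple cylinder covered √(0.1² + 2.0²) ≈ 2.0 units.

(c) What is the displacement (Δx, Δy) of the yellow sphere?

(0.9, -2.2)

From the two frames, the yellow sphere sits at roughly (12.0, 3.4) before and (12.9, 1.2) after.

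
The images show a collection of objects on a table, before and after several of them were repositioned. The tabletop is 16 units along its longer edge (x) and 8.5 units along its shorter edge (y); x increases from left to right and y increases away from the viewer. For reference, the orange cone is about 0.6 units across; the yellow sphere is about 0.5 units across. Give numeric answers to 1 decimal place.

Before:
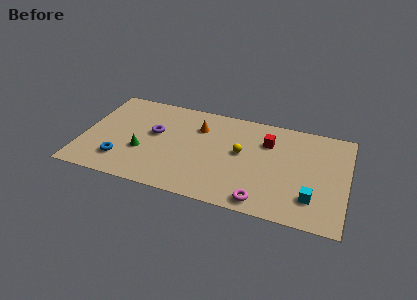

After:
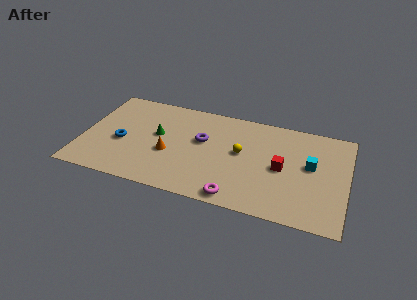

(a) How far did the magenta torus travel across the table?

1.5

The magenta torus moved from about (11.1, 1.0) to (9.6, 0.9), a distance of √(1.5² + 0.1²) ≈ 1.5.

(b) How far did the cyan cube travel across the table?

2.7

The cyan cube moved from about (14.0, 2.1) to (13.8, 4.8), a distance of √(0.2² + 2.7²) ≈ 2.7.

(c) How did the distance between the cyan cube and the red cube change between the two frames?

-3.1

The distance was about 4.9 in the first image and 1.8 in the second, so they moved 3.1 units closer together.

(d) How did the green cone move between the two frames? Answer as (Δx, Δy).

(0.8, 1.7)

The green cone started near (3.7, 3.1) and ended near (4.5, 4.8).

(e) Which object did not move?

the yellow sphere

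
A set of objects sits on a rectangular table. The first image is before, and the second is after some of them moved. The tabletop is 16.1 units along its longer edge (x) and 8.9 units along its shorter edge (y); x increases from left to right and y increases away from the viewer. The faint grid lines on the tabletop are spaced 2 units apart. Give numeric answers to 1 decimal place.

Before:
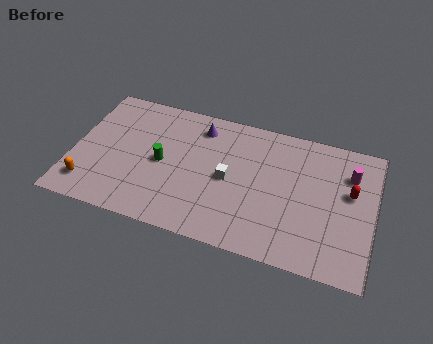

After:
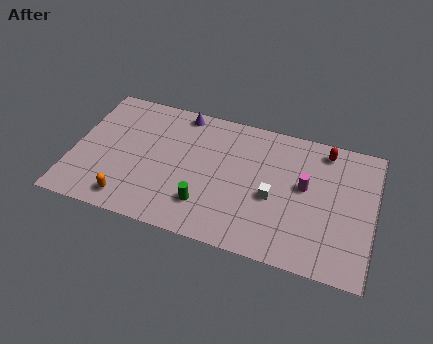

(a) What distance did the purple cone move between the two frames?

1.3

The purple cone moved from about (6.6, 7.3) to (5.5, 8.0), a distance of √(1.1² + 0.7²) ≈ 1.3.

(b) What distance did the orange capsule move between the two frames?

2.2

The orange capsule was near (1.1, 1.7) before and (3.3, 1.3) after, so it travelled √(2.2² + 0.4²) ≈ 2.2 units.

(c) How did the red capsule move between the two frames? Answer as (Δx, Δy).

(-1.5, 2.4)

From the two frames, the red capsule sits at roughly (14.8, 5.3) before and (13.3, 7.7) after.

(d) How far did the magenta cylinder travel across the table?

2.7

The magenta cylinder moved from about (14.7, 6.5) to (12.4, 5.0), a distance of √(2.3² + 1.5²) ≈ 2.7.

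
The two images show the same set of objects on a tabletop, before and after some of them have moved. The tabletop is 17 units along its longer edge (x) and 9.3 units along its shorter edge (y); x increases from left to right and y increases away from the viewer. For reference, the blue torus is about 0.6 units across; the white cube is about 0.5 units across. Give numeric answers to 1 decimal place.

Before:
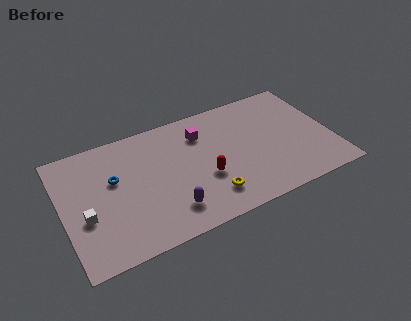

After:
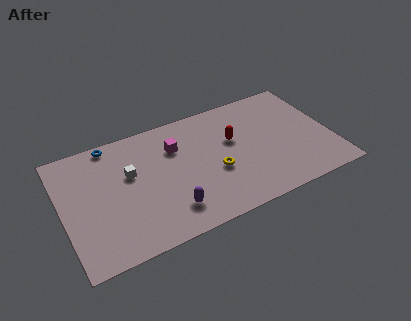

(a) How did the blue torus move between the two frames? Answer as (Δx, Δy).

(0.1, 2.8)

From the two frames, the blue torus sits at roughly (3.3, 5.7) before and (3.4, 8.5) after.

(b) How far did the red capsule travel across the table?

3.0

The red capsule moved from about (8.8, 3.5) to (10.9, 5.7), a distance of √(2.1² + 2.2²) ≈ 3.0.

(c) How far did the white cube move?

3.7

The white cube was near (1.3, 3.6) before and (4.3, 5.7) after, so it travelled √(3.0² + 2.1²) ≈ 3.7 units.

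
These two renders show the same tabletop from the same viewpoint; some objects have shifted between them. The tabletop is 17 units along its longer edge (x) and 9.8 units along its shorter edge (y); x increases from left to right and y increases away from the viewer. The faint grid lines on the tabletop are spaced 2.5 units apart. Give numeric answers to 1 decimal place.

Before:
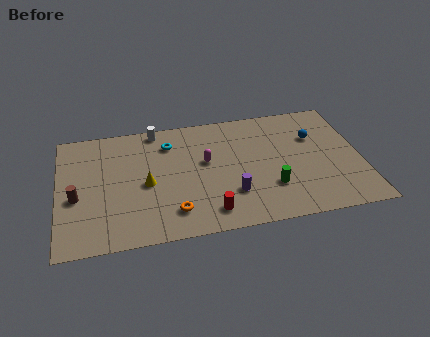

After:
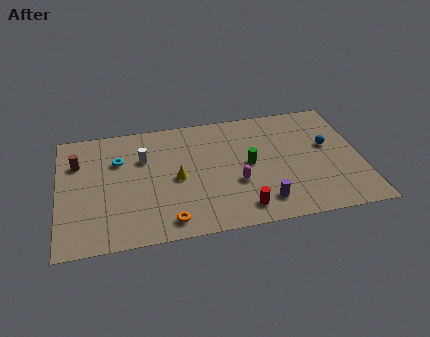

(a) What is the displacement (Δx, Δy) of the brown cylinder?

(0.1, 2.8)

The brown cylinder was at about (1.0, 4.1) and moved to about (1.1, 6.9).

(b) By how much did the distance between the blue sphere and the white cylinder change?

+1.2

Before: roughly 9.2 units apart; after: 10.4. That's 1.2 units further apart.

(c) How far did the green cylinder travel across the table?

2.4

The green cylinder moved from about (11.8, 2.9) to (10.7, 5.0), a distance of √(1.1² + 2.1²) ≈ 2.4.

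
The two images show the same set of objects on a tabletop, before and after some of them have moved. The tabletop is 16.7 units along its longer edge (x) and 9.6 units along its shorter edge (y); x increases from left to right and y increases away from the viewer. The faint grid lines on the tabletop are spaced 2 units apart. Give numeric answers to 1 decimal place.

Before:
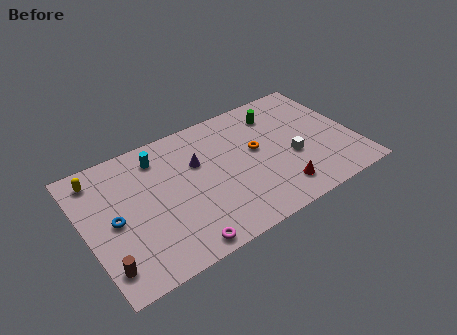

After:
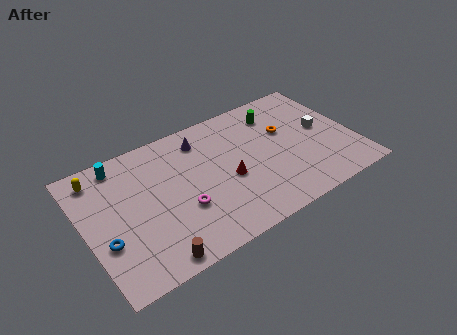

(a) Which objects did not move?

the green cylinder and the yellow capsule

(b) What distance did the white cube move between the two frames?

2.6

The white cube was near (12.7, 3.8) before and (14.9, 5.1) after, so it travelled √(2.2² + 1.3²) ≈ 2.6 units.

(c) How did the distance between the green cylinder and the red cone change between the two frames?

-0.8

The distance was about 5.9 in the first image and 5.1 in the second, so they moved 0.8 units closer together.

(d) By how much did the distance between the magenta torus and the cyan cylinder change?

-1.0

They were about 6.9 units apart before and 5.9 after — 1.0 units closer together.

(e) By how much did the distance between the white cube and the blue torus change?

+3.0

They were about 11.0 units apart before and 14.0 after — 3.0 units further apart.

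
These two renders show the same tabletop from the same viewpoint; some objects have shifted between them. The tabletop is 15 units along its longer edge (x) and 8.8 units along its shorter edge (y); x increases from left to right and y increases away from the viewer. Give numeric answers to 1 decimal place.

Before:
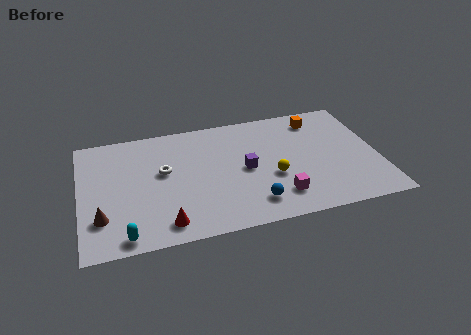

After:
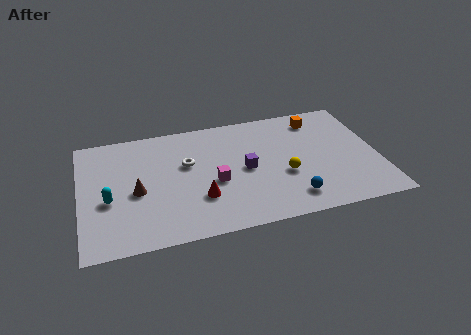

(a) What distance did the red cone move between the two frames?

2.3

From (4.1, 1.3) to (5.9, 2.7), the red cone covered √(1.8² + 1.4²) ≈ 2.3 units.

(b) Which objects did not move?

the orange cube and the purple cube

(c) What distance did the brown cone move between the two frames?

2.3

The brown cone moved from about (1.0, 2.4) to (2.8, 3.9), a distance of √(1.8² + 1.5²) ≈ 2.3.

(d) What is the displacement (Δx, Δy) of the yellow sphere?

(0.6, 0.0)

The yellow sphere started near (9.6, 3.4) and ended near (10.2, 3.4).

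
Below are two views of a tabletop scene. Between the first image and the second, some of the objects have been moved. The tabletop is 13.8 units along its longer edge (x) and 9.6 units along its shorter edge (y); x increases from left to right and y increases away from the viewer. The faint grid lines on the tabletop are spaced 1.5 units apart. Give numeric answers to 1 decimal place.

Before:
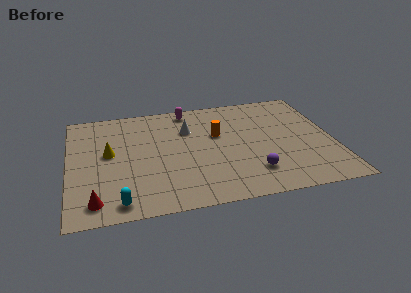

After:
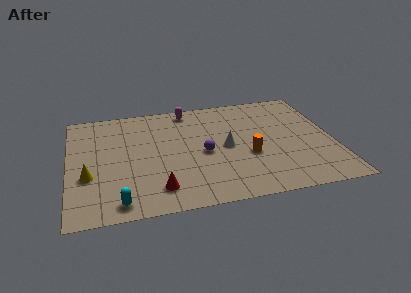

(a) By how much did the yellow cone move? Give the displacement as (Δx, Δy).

(-1.1, -1.8)

The yellow cone started near (2.1, 5.3) and ended near (1.0, 3.5).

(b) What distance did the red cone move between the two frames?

3.2

The red cone was near (1.3, 1.4) before and (4.5, 1.8) after, so it travelled √(3.2² + 0.4²) ≈ 3.2 units.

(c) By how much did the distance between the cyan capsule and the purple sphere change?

-1.4

The distance was about 7.0 in the first image and 5.6 in the second, so they moved 1.4 units closer together.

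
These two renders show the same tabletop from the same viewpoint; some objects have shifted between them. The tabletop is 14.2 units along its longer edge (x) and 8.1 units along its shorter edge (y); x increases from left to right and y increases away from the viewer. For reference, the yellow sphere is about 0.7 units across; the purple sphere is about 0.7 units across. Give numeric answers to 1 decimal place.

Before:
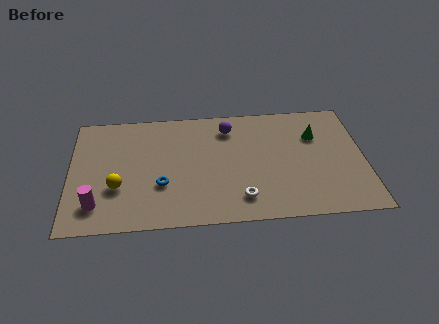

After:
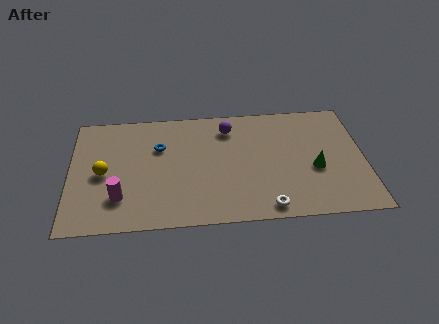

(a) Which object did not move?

the purple sphere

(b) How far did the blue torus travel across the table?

2.6

The blue torus moved from about (4.4, 2.8) to (4.3, 5.4), a distance of √(0.1² + 2.6²) ≈ 2.6.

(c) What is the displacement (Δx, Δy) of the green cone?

(-0.1, -2.3)

The green cone was at about (11.9, 5.6) and moved to about (11.8, 3.3).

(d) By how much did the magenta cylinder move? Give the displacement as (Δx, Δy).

(1.1, 0.4)

The magenta cylinder was at about (1.3, 1.7) and moved to about (2.4, 2.1).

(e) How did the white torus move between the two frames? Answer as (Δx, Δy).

(1.2, -0.7)

The white torus was at about (8.2, 1.6) and moved to about (9.4, 0.9).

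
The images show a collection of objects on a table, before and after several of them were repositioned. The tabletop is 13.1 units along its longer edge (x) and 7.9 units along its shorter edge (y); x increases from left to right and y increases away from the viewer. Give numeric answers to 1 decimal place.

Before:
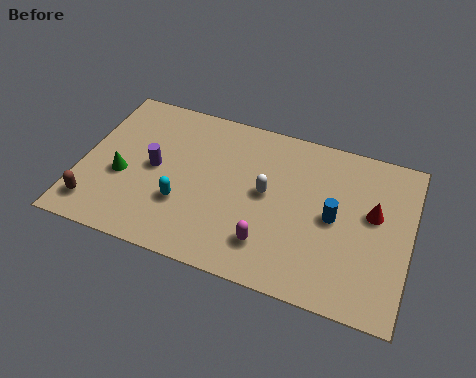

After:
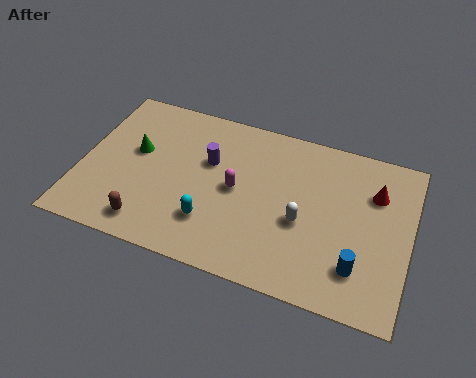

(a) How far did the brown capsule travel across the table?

2.2

The brown capsule moved from about (0.8, 1.4) to (3.0, 1.2), a distance of √(2.2² + 0.2²) ≈ 2.2.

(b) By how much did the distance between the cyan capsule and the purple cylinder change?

+1.0

The distance was about 1.9 in the first image and 2.9 in the second, so they moved 1.0 units further apart.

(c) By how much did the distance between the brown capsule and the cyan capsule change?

-1.0

The distance was about 3.6 in the first image and 2.6 in the second, so they moved 1.0 units closer together.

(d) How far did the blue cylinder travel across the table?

2.3

The blue cylinder moved from about (10.1, 3.9) to (11.2, 1.9), a distance of √(1.1² + 2.0²) ≈ 2.3.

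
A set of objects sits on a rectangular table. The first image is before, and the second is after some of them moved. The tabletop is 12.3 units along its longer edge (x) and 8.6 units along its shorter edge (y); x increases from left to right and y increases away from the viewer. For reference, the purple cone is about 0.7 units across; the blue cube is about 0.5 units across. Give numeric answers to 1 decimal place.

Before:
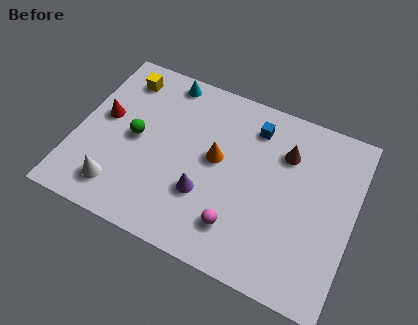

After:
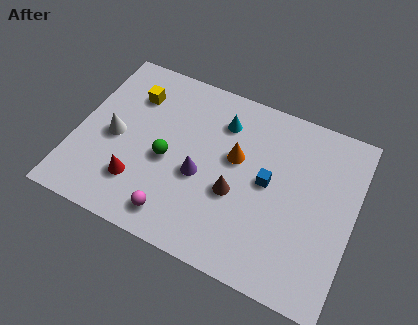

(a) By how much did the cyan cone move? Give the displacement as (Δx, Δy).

(2.7, -1.1)

The cyan cone was at about (3.5, 7.7) and moved to about (6.2, 6.6).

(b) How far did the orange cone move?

0.9

The orange cone was near (6.2, 4.7) before and (7.0, 5.1) after, so it travelled √(0.8² + 0.4²) ≈ 0.9 units.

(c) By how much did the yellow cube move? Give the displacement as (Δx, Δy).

(0.6, -0.7)

The yellow cube was at about (1.6, 7.1) and moved to about (2.2, 6.4).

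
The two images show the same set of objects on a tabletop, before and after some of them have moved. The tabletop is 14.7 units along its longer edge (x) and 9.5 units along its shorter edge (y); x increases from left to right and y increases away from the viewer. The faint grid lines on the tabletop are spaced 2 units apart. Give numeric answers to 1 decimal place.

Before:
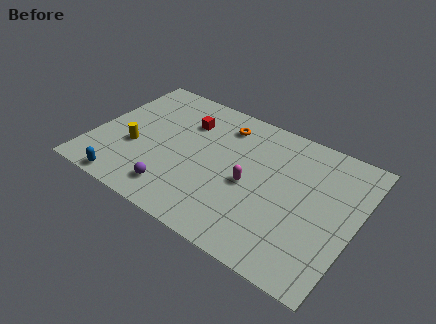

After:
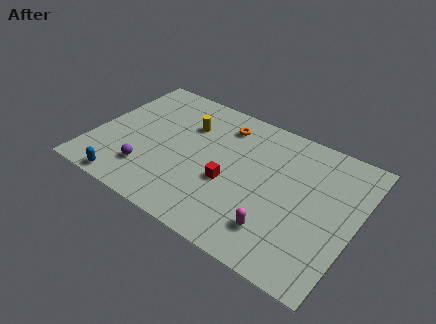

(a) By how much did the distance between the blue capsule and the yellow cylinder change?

+3.6

They were about 2.8 units apart before and 6.4 after — 3.6 units further apart.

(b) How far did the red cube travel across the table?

4.3

From (4.8, 6.9) to (7.8, 3.8), the red cube covered √(3.0² + 3.1²) ≈ 4.3 units.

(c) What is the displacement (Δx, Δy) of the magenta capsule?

(1.9, -2.2)

The magenta capsule started near (8.9, 4.3) and ended near (10.8, 2.1).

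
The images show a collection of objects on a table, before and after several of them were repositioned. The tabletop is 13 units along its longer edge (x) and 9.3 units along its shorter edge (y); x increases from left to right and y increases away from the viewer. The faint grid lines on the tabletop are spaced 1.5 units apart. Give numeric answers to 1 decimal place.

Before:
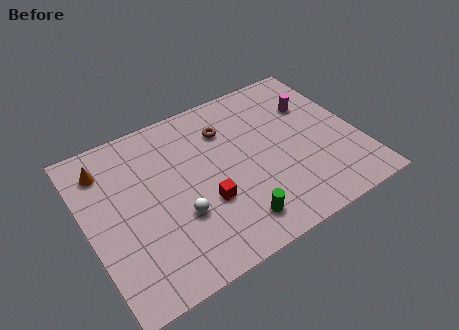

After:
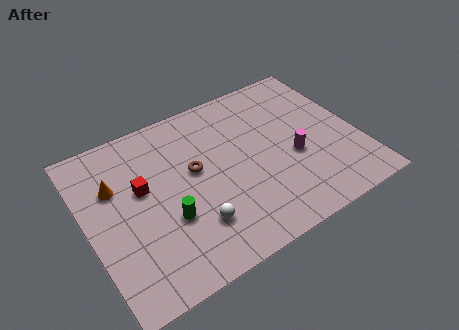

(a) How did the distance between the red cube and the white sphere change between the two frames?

+2.4

The distance was about 1.3 in the first image and 3.7 in the second, so they moved 2.4 units further apart.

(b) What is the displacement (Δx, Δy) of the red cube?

(-2.7, 2.2)

From the two frames, the red cube sits at roughly (5.4, 3.3) before and (2.7, 5.5) after.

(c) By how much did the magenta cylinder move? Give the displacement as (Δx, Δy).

(-1.4, -2.6)

From the two frames, the magenta cylinder sits at roughly (11.2, 6.4) before and (9.8, 3.8) after.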